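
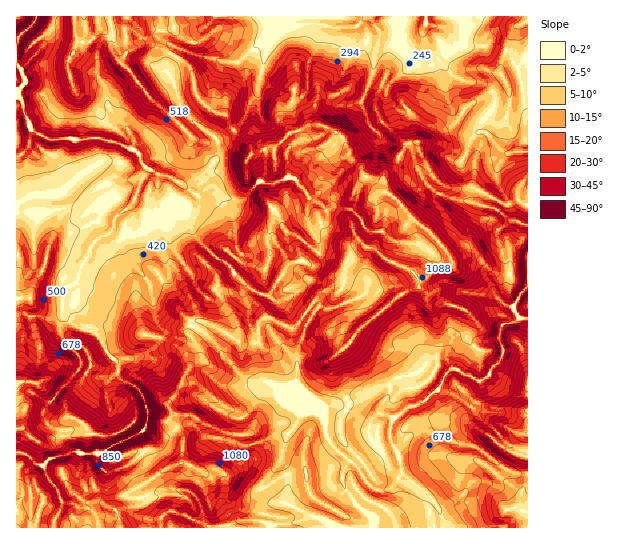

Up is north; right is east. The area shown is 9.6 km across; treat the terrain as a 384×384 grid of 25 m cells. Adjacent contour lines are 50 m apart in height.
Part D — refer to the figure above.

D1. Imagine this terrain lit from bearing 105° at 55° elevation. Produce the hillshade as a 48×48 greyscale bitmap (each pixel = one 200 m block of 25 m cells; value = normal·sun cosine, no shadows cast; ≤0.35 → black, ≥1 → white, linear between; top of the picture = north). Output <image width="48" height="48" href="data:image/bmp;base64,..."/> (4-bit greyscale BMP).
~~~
<image width="48" height="48" href="data:image/bmp;base64,Qk32BAAAAAAAAHYAAAAoAAAAMAAAADAAAAABAAQAAAAAAIAEAAATCwAAEwsAABAAAAAAAAAAAAAAABEREQAiIiIAMzMzAERERABVVVUAZmZmAHd3dwCIiIgAmZmZAKqqqgC7u7sAzMzMAN3d3QDu7u4A////AMzbeJqK3uut7bzMy7u7u7vLq8y7qYd4h8vNiJmL3e7cy83dy7u7q8y7q8y6mIZYu8q9p4iazM3My83u3LuqzLu7u7u6mIZoqru7iqmIm8zcqs7/3MurzLu8uquompd4iaupmpqWeay6q97/7Lus3Lu8zKmImriJmdyVmpiHeIirvMzf/rms3Mu8zJiZmqmqmN27qrcUqpdquqqr7smczLu8y5eJmaqVZ3jO/LySJXh626vLzcmcy7zLy5eJqpY2mpzNuqzv1QR77tzN7cqby7zLu6mJmGSIaO25qruH3hCs3d26zcuqyr3LupqZh2dVeN61i7uTTnCM3c3KrMu6urzcy5iJiIdURM7maquUWECtzMzMu7u7uqvMvMqHiIZUM93teruUZQCO7d3Mu7u7q7zMu7zJd5dUIczv2c23USM57u3cy7upm83My6vcibpDELmO/b7ZREQV3t7cy7uWeszdzLu9y6ySALp4zb3bhlUkre3Ly8yCOcze3cy8yZ3mALuomqzJmHVGnNuszNyVE77u7dy7qazsMbu6h6ymaKhnq7q8zcuWNI3/7cu7ur7oR7u8qZqWSLlXq6u7zKq2R3jv7curyq78V83cuqqXWJdGmqq6mqmpVoiN7cqcyb7uq83tuqmYeaY1mZmqeZZZmImHzcidy93utr7+uqqYiqdVipq6qphVebuoarnO/c7tu6zuy6qZm7lnd5zLmqmFR7y6hnrv/u7a77vuy6qpmqqZhYzGbNmHNKzKh3re3O7c79vO27qqqZq5d5uGfOupQnu4aKu7zv7t7tut3LqqqqqoaqiYaty5c1mYq6q5ve7c79uc3Muqqqqoh2mGeru7kzeKqqqrzN3bzsubzMy6uqqqmHhjWJvclSeqh6u8u73rm7uqy7vLq7u7qYhzJazbliepl5zLu6ztzLu7u7vMqru7upmEA73bl1ZoqauqqqvNubu7vLu8yqq7uqqUA6zbh1RZu7q7zMuqqqu7vMu7yqqruqmGRXrKhkVovczNzcy5iqqqu8zMy6qqqqg42aqXmER4ze7N27y3V6qqqrvM3bmau6UH2s2ImXWHje3dypzJZqmZqaq7zImazLQE3MyZmZqXOd3u7KzbmMmJmHmsyYmJzccAm8yImqy5Ip3/7bvcy+yru5qqqZmIvcgzZnu5icy7UVrO7su7zNtpu6q8uZmLzJmmdTaImZq5VmiszdurzKhpu7vLqHnMt3zrY1dWqHmHeJm7vNyqzEV5mt26dX3beKzucUl3vdx3h5u7mby6zBN3au64Rc3Zi6reoiinve63lpq7mIq6vVM0XO61O824rKm+xRW5rJ3pqYmqqZiKzUMzbexzjdypvLmcxzWpnKnarKqqqYiLzEMzbetG7tuqzdy6uVWam7q7q7u6qYiKy3dSS+pY3tzN3d3cunabqru7q7u6uph4uwSVN8uZzu3Lze3dy6mru7u7q7uqu6p2q3AmN6q6zdy93M3dy7u7u7uqqsyqqql2i9oCR5qpzuu93bzcy7u7u7y5m82pq7p1eA=="/>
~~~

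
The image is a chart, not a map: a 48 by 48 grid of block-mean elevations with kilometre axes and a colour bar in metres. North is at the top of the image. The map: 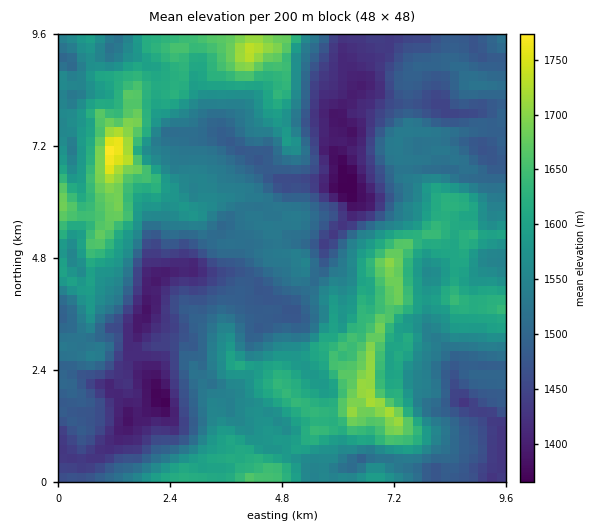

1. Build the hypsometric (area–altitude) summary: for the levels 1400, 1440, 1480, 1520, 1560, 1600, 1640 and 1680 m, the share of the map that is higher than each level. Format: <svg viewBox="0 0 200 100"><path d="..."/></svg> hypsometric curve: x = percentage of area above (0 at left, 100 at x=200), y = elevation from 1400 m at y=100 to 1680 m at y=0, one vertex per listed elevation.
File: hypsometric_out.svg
<svg viewBox="0 0 200 100"><path d="M193 100l-18-14-23-15-37-14-37-14-30-14-28-15-13-14"/></svg>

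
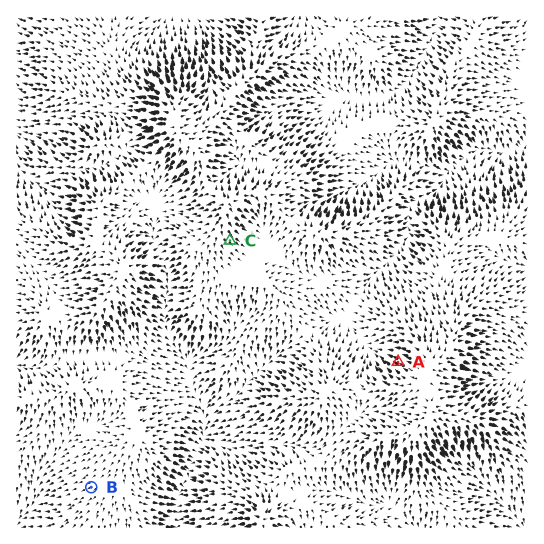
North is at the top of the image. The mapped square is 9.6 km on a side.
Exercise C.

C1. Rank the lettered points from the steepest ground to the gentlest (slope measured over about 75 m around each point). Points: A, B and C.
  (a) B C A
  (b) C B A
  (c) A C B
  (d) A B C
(c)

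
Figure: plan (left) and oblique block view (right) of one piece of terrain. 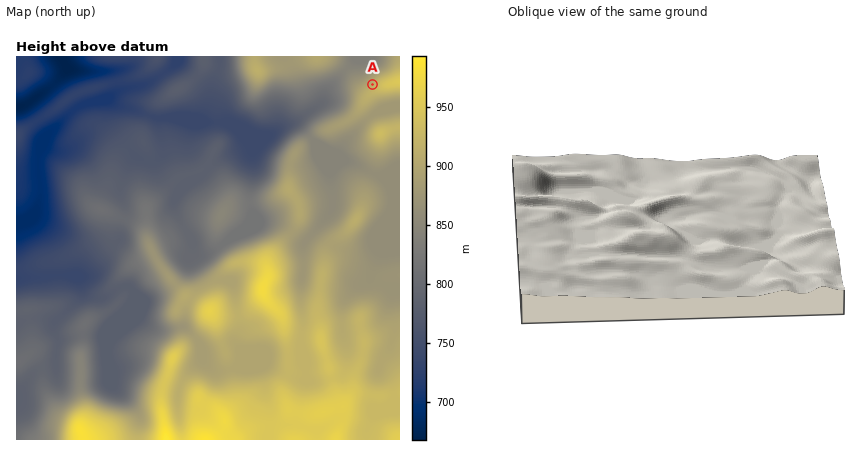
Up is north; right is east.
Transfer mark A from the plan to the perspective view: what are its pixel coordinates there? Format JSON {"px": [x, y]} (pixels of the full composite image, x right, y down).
{"px": [819, 278]}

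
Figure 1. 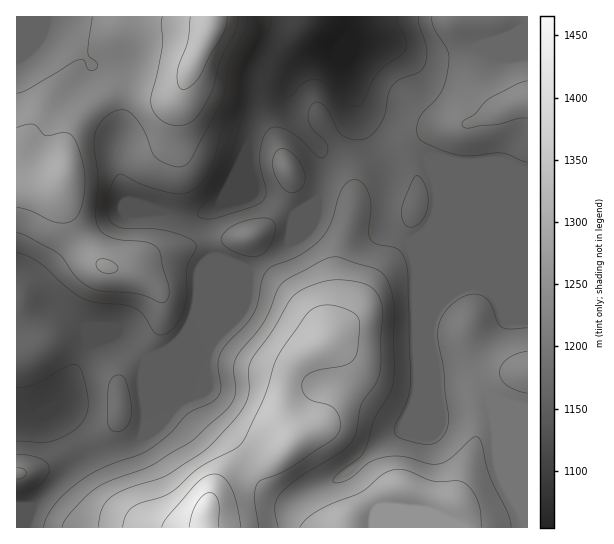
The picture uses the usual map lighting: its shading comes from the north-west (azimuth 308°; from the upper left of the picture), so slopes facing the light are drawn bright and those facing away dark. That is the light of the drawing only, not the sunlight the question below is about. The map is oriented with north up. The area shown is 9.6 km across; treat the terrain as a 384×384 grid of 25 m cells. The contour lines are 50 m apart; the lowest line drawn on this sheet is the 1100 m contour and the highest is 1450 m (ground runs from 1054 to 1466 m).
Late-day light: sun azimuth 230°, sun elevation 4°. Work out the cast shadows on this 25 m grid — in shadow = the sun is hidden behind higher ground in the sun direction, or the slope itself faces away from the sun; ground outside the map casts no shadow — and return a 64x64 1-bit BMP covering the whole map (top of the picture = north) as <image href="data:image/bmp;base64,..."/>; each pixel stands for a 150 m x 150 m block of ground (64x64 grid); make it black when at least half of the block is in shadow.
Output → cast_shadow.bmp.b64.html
<image width="64" height="64" href="data:image/bmp;base64,Qk0+AgAAAAAAAD4AAAAoAAAAQAAAAEAAAAABAAEAAAAAAAACAAATCwAAEwsAAAIAAAAAAAAA////AAAAAAAAAAB/gBAAHAAAAH/AAAA8AAAAf8AAAH4AAAB/4AAA/gAAAP/wAAD+AAOA//AAefwAB4D/4AD8/PgHgP8AAf58/AEAfgAD/jz8AAAeAAf+AP4AAAAAH/8A/wAAAAB//wA/AAAAAP8eAAcAAAAB/gAAAAMAABn/AAAAAwAAPf8AAAADAAA8P4AAAAMAAAAHwAAAAgAAAAfAAAAAAAAAB+AAAAAAAAAP4AAAAAAAAA/wAAAAAAAAD/AAAAAAAAAP8AAEAAAAAA/4AAQAAAAAD/gQAAAAAAAP+DAAAAwAAA/8MAAADAAAH/wwAAAeAAB//AAAAD4AAP/8AAAAPwAA//wAAAD/AAD//AAAAP8AAP/8AAAf/wAAf/wAAD/8AAA//AAAf/4BgB/8AAB//wfABwAAAH//n8AAAAAA////4AAAAAD//++AAAAAAP/A4AAAAAAA/gBAAAAAAAH+AAAMAAAAAfwA4B4AAAAB/ADgPgAAAAH+AfA+AAAAAf4A8H8AAAAB/gD4fwAAAAH+APx/QAAAAHwA/PjgAAAACAD84eAAAAAAAP7D4AAAAAAA/wPwAAAAAAD/h/AAAAAAAP/H8AAAAAAA/8fwAAAAAAD/x/AAAAAAAP/h8AAAAAAAf+AAAAAAAAB/4AAAAAAAAH/gAAAAAAAAf/AAAAAAAAB/+wAAAA=="/>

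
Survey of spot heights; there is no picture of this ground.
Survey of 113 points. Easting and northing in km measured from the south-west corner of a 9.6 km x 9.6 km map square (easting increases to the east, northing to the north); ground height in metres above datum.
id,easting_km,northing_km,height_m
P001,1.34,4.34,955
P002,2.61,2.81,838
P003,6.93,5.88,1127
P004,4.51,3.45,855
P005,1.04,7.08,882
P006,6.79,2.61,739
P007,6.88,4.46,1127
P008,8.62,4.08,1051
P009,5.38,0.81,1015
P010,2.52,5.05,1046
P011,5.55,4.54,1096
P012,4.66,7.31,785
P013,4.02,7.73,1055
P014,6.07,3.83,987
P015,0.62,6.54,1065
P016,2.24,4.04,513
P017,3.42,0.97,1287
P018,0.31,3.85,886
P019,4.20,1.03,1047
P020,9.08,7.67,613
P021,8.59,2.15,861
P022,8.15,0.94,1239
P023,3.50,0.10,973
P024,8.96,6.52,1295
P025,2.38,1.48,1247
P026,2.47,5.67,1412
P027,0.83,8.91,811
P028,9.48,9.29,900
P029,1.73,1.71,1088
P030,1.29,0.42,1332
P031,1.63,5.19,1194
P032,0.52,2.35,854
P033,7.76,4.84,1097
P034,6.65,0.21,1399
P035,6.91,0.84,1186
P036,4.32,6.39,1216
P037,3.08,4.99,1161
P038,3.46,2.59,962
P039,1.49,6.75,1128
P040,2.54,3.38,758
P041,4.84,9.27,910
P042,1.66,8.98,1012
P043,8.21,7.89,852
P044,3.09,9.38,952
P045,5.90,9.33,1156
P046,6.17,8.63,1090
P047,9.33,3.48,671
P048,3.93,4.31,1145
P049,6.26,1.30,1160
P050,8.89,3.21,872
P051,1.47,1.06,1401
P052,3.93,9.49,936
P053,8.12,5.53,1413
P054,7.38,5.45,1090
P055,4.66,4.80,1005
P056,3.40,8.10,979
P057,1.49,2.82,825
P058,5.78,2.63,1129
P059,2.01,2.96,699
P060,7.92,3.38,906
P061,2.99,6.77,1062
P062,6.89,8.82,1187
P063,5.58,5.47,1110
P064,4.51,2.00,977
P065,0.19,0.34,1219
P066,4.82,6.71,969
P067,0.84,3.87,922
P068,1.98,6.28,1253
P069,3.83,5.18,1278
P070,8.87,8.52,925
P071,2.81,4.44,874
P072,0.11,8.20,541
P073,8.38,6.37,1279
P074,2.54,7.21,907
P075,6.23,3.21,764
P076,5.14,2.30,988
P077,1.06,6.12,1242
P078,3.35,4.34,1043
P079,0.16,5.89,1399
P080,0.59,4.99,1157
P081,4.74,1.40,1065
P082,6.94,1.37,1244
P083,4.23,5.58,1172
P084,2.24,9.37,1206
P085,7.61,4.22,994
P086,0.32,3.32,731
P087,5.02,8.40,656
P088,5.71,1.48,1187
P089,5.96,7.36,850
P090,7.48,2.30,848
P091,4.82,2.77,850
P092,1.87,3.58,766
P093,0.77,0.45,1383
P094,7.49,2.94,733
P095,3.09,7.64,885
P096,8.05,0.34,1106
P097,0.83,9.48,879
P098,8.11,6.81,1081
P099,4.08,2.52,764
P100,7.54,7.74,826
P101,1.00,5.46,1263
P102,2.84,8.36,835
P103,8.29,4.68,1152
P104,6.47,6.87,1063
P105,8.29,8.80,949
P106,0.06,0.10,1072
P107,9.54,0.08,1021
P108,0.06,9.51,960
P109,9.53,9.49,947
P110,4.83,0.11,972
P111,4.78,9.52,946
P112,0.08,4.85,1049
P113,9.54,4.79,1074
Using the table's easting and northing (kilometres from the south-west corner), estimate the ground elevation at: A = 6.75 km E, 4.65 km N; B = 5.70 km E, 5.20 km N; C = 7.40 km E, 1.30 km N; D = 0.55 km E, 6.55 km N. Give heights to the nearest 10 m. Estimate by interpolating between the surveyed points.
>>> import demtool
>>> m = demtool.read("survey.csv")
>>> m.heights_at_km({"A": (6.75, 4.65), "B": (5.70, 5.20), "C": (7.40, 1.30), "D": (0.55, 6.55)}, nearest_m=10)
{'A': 1190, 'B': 1210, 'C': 1240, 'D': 1040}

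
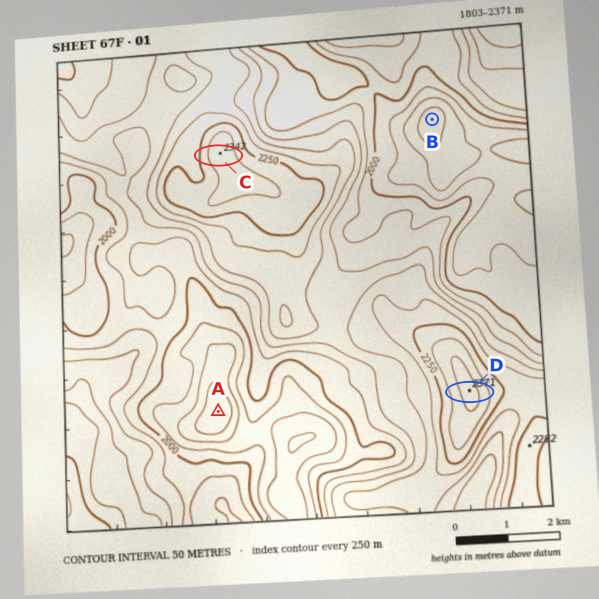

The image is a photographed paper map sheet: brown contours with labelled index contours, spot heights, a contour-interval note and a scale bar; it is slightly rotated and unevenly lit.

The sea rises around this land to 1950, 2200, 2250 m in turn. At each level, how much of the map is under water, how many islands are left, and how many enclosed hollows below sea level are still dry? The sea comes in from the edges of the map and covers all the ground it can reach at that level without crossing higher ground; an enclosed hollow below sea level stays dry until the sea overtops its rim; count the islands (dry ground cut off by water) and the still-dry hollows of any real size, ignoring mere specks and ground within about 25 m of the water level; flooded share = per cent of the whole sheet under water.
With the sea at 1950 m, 14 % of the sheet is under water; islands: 0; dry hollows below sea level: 0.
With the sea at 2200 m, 82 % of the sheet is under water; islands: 1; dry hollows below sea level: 0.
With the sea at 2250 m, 91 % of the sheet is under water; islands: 2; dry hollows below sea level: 0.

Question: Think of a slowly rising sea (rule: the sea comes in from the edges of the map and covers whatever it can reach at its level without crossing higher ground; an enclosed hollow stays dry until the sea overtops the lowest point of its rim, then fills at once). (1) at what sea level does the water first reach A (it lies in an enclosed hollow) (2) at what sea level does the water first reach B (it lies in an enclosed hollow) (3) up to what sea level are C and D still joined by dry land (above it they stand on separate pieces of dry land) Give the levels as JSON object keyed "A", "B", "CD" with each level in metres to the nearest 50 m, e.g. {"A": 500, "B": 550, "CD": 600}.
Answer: {"A": 1950, "B": 1900, "CD": 2150}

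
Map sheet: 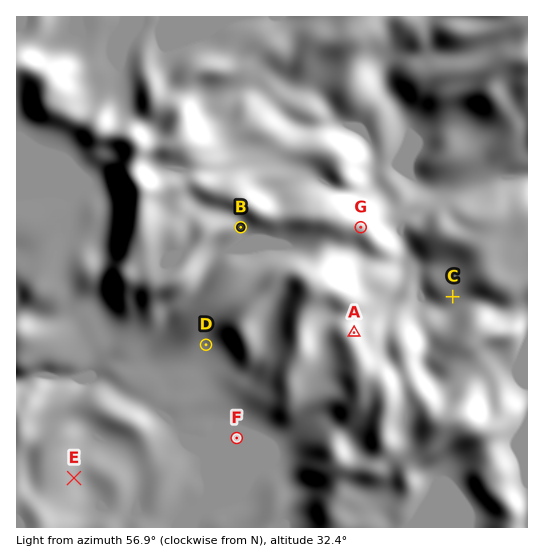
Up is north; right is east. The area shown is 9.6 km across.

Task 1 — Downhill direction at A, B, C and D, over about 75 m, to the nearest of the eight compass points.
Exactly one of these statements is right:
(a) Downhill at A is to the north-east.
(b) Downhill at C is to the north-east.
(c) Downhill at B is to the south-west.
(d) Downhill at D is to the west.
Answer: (a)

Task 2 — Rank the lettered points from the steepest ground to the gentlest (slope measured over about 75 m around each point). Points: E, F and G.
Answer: G E F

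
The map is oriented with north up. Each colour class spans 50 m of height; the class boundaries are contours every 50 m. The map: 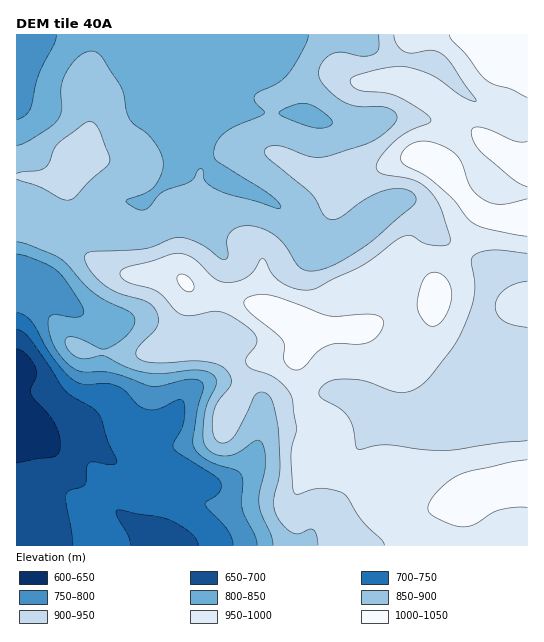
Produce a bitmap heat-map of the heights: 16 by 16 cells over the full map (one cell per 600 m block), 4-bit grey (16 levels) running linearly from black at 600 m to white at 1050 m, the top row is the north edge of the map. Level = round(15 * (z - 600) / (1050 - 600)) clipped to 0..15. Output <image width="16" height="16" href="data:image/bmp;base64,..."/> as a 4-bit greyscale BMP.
<image width="16" height="16" href="data:image/bmp;base64,Qk32AAAAAAAAAHYAAAAoAAAAEAAAABAAAAABAAQAAAAAAIAAAAATCwAAEwsAABAAAAAAAAAAAAAAABEREQAiIiIAMzMzAERERABVVVUAZmZmAHd3dwCIiIgAmZmZAKqqqgC7u7sAzMzMAN3d3QDu7u4A////ACNDNFeqvM3cM0RFWLvM3u4iNEV4vMzN3hI0R6m8y7u7E0VWqry7u7sleJis3czLu0iJu7zu3dy7Zom8ze3d3cxnrM28u8zdy4mpqqupm8zNmZiZmZqprO6rqYiJqrvO3ZqpiImpq93eeaiIiIiavMx4mIiIirzM3meIiIiJq8zu"/>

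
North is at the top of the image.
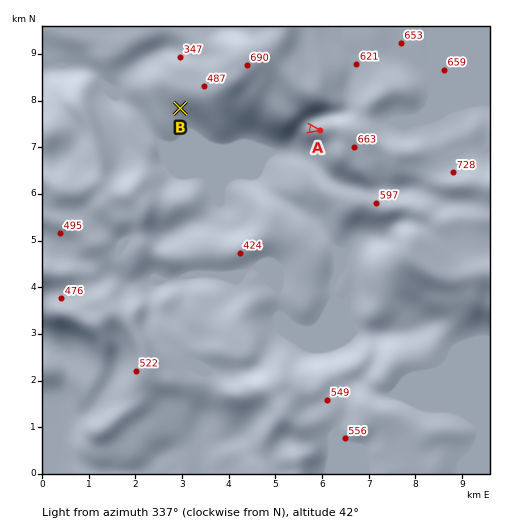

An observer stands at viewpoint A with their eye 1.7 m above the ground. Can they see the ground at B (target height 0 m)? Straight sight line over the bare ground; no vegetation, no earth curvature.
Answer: no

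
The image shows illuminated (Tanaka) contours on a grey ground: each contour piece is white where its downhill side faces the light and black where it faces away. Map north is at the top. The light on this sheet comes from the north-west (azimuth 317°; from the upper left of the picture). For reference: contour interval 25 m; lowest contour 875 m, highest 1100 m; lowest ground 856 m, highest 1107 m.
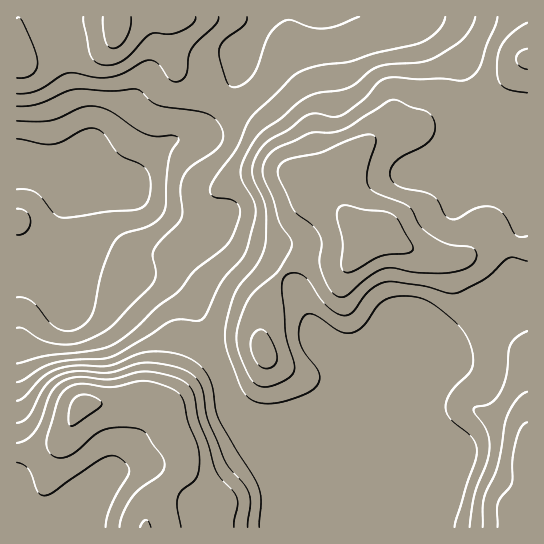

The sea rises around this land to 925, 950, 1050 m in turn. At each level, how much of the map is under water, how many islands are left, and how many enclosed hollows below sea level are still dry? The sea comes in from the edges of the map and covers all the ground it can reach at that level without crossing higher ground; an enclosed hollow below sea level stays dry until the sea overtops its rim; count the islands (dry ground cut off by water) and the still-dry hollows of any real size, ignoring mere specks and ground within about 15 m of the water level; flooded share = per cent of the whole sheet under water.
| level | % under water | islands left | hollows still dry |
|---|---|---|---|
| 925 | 16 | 0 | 0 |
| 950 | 25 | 0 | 0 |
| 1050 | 84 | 1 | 0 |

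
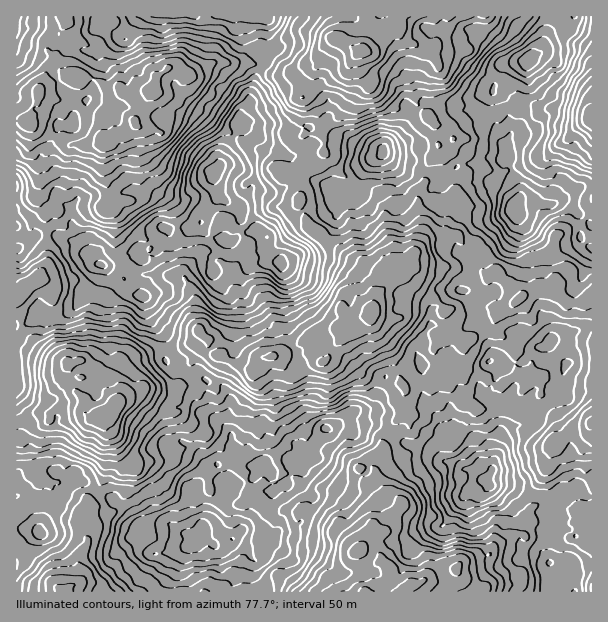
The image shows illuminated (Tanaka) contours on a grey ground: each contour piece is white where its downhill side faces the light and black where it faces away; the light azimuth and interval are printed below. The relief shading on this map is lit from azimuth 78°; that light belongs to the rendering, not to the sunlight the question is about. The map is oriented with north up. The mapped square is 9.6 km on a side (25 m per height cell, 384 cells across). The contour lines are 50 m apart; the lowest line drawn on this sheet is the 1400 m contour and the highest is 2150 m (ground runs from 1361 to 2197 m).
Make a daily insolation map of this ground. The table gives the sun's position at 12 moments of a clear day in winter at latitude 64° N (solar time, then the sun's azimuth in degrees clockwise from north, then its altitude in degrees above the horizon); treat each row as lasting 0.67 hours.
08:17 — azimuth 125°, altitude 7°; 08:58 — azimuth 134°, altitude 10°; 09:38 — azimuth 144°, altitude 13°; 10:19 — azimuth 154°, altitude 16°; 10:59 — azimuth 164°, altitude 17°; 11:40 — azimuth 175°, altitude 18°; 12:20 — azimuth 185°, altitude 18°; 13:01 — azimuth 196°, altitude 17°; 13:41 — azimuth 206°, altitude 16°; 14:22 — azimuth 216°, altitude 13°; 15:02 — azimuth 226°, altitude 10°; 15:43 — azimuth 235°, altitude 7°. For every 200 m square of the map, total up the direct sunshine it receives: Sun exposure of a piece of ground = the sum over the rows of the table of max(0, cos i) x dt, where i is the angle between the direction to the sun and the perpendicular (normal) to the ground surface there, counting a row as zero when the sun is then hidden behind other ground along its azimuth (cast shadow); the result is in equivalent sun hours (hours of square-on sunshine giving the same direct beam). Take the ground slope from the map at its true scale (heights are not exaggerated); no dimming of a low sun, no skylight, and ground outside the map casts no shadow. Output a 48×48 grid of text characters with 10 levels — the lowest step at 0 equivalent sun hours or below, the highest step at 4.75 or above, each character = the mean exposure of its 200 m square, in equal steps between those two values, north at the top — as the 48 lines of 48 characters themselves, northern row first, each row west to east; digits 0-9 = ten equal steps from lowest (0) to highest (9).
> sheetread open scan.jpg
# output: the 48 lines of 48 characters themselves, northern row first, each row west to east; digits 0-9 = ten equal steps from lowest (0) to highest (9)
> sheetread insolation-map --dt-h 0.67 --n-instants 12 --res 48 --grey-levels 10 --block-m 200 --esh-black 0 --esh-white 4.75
434223333689999888777666566643443001100011111355
564324652489999998778743443343212443232110001366
544443458889987777865444310011100233332000002346
544566567766656545544564200000000001101112245466
875457766544213320101432100000000000001367788877
765311255443211110000111100000000000012246877777
433421222311220111101110000000000000024445775565
533123432210011111022100000000001243345763355554
322122333222221011222210010000000224554211214542
001454322001110001443443321000001112554312334410
000221000000000000245311222311022323213323554101
000000000000121100124533323333543231123333430000
000000000000222124334444200357974410244554100000
110000000000023555641123101378987544533221000100
410100001110135763223234343334676646664310101134
201323200000012355223432233455655554345531332453
101110000000001257530011235777676676442355458853
320020000012223531420011257666788876766777668754
234321000125557742354300016788789854356778985343
567642111234677557534100124788766554323679974565
886665323666786435534434545555543345645698656788
954567875444446654589876446654332132133346677646
422333673211135775668999777765421122213125754446
111134546655657787667899986455433225864543200254
121258788887778999887988874331333323343330020000
367899999887566789987677753200011120232200010001
579999999998643256677654210000000134354123211235
568888778886531135554431000000001231112003234433
355445565555321001210000000000002211212222465223
333223455577741000000000000000023445534754564454
332122334546644420000000000000234332212342323544
642112222211332101000000000000122221123323233345
654210100001232001100000000011212311123323324678
310000000001002421000000000243431221000001135765
100000000110000141112101244545521222310012467532
000000000012331002100021367786542211110013453221
000000000045332002310123236786444330000022221010
111100000001100232234344576554455455212133210000
234432100000110233134435676435677654433343200001
221246410000022323443366545544568753234666410243
522354442000012002323566565565444556679976544556
211443332000000000002322467767632246998885543332
222233332244410120023123455675543445798766533334
566654323422333533453344434664334689999763233334
368865335531356665743544455433665699997533221101
468875666688778898766775774103478876644245532223
787886686567778887567567765444338864235664554444
444553258765787765664368767777654212113432234324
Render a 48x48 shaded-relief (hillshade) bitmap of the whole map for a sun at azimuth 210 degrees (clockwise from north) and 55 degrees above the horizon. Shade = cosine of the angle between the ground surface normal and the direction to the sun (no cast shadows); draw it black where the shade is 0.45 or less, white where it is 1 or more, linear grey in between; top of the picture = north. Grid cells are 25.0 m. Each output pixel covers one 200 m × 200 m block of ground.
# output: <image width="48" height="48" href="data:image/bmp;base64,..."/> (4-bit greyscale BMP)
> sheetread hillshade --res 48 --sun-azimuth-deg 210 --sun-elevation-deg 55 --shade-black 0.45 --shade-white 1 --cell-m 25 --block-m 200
<image width="48" height="48" href="data:image/bmp;base64,Qk32BAAAAAAAAHYAAAAoAAAAMAAAADAAAAABAAQAAAAAAIAEAAATCwAAEwsAABAAAAAAAAAAAAAAABEREQAiIiIAMzMzAERERABVVVUAZmZmAHd3dwCIiIgAmZmZAKqqqgC7u7sAzMzMAN3d3QDu7u4A////AIic7c7u3d3N3cy4iaq7zbvMu5nO3LzLh4it3d7t7u3N3cyquoq6qqvd26vN3NzKiJq8zd3d7t3d3MyquYh3eb3t3N7czNuYdqzLrLvdy7zMy7qah3ZXq83d7t7tu6mHZs24irq8qruqmZiJd3Zqy8y9/t7d3LqYibl2ebuYmqh4Zmd3d3ebvMu73e7M3Mupmqh4isyWZ2Z1RVZ4iam7vMuqvf7M3MuqqqiJm8uWZleWaJirq7qqq7vdzd3curqqq4iJu7dUV4mYmqq7u6mpmr3+27vLiId4mXmqqFI0V4d5qpq6q6qYi87u3LupZTRWd2eHQQJHqpd5mJqpq6qHrM3c3JmGUiV2ZURDAAFJzLqXeZhnqqqazMzLuGZUM1eHdGUxAAJYmal2iYZoiJu7urupmIdlVXmqhYZDETaIh2V6qGaHd4mZmKl5mZdWZpqrhpiHRpqXd3irlmZVZlI3h4eamHZneJqrmKmYabu4d5qoZ1IUQyAURWeamHiqiZm7qXdme8vMqruphhAkMSEhFHiqmIm6mZmrmVRGi7vd7ty5YgJmVTIzR4m7qZmqupq7mERXm7zd7uuVI1iGiFRnd3m7mqqsubzLl2Z6zd3d7bhkaaqquXmXdUeqiZiqebzKh4ms7u7u/rdnvcvNypqXZVd4iImXequpeKzN3u7v/ad63tzMy7qYdnhnqZu4iYiHeLzN3e7v/Jiu/tzMy7qamJqImJuoh3hlZ5ma3d3v65rP/ty93Lqaq7u6isyql4hld6h5vM3duZnP/cvO7KiKvMu5nNyqmah5usmrvN26h3jf67zv64Z6vMqZmqmYnMu8zMzN3eyqqZvuys3vyGV5q7qZqpqazdzN3qve3bicy83srMzchUV4u7u7zMu87tzN7preynV6m8zczLu4MQSLzLzd3bq+/sy87Zm7l0NXnMzNuqukACnd273e3Lze7smsy3eIhRFFeYm7mbpABK7sy87d7d3e7rity1V5hTV1Q0eavLciWM3My8287czM3Jm8uVWah2mpdWm723Znisy7ury827zcqYipiEaHZVeqmIrNyHd2i8upq83My83cl1VneAR2UzZ3ZoisuIdFm6iK3dy6usy7uENVQwV1MjVUVoh4mGRZupeL3tqImJu7yFZSADZ1RERVZVZlVEaamJmqq7ZXiIq8uHdSI0V4qYmGVVQyJYqXaJm5dkJGiaq7mJdVU2ibupuoipZDN7p2eImFMQBGi8zKiIZmMbuqmaqqu6l3ZpdVQ1djIAR4rNy6mHZ1M7qpmqmamJl3dWdBA1dkMTaJqrzMuZqWVpq7mIiZmap2hlUgN4cyNWdmZXq8q8uXZ6vKibu7q6mZh1MjaYUzWJhlM1eavduod6q7zdzMu7vdqYeImHZVZ4h1WIZpzduod5ms3d3czN7u3dyqmIZWeIhmi6hmeJmWVoirvM3szd7u7+zLl2Vpzbd6zLuFRFd1eIiZm9y83t3u7tzLd3i93bmru6qWd1Zol4iIm8ut7u7u7t3aZ5rMy7qqqpmGiXaKpw=="/>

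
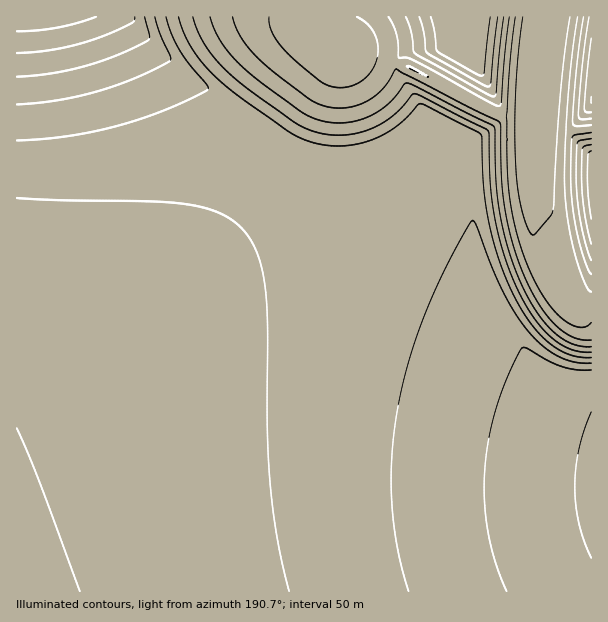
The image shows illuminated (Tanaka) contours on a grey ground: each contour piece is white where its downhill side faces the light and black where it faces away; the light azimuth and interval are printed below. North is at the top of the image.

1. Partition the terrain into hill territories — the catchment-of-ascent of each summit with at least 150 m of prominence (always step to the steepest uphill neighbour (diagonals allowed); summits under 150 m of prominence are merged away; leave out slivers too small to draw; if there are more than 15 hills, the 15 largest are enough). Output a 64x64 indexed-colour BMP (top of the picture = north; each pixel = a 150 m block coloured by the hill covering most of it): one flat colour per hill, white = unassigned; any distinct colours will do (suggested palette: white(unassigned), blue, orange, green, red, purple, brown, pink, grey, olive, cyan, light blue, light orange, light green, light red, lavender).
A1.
<image width="64" height="64" href="data:image/bmp;base64,Qk12CAAAAAAAAHYAAAAoAAAAQAAAAEAAAAABAAQAAAAAAAAIAAATCwAAEwsAABAAAAAAAAAA////ALR3HwAOf/8ALKAsACgn1gC9Z5QAS1aMAMJ34wB/f38AIr28AM++FwDox64AeLv/AIrfmACWmP8A1bDFABERERERERERERERERERERERERERERERERERERERERERERERERERERERERERERERERERERERERERERERERERERERERERERERERERERERERERERERERERERERERERERERERERERERERERERERERERERERERERERERERERERERERERERERERERERERERERERERERERERERERERERERERERERERERERERERERERERERERERERERERERERERERERERERERERERERERERERERERERERERERERERERERERERERERERERERERERERERERERERERERERERERERERERERERERERERERERERERERERERERERERERERERERERERERERERERERERERERERERERERERERERERERERERERERERERERERERERERERERERERERERERERERERERERERERERERERERERERERERERERERERERERERERERERERERERERERERERERERERERERERERERERERERERERERERERERERERERERERERERERERERERERERERERERERERERERERERERERERERERERERERERERERERERERERERERERERERERERERERERERERERERERERERERERERERERERERERERERERERERERERERERERERERERERERERERERERERERERERERERERERERERERERERERERERERERERERERERERERERERERERERERERERERERERERERERERERERERERERERERERERERERERERERERERERERERERERERERERERERERERERERERERERERERERERERERERERERERERERERERERERERERERERERERERERERERERERERERERERERERERERERERERERERERERERERERERERERERERERERERERERERERERERERERERERERERERERERERERERERERERERERERERERERERERERERERERERERERERERERERERERERERERERERERERERERERERERERERERERERERERERERERERERERERERERERERERERERERERERERERERERERERERERERERERERERERERERERERERERERERERERERERERERERERERERERERERERERERERERERERERERERERERERERERERERERERERERERERERERERERERERERERERERERERERERERERERERERERERERERERERERERERERERERERERERERERERERERERERERERERERERERERERERERERERERERERERERERERERERERERERERERERERERERERERERERERERERERERERERERERERERERERERExEREREREREREREREREREREREREREREREREREREREREzEREREREREREREREREREREREREREREREREREREREREzMREREREREREREREREREREREREREREREREREREREREzMxEREREREREREREREREREREREREREREREREREREREzMzEREREREREREREREREREREREREREREREREREREREzMzMRERERERERERERERERERERERERERERERERERERETMzMxERERERERERERERERERERERERERERERERERERERMzMzERERERERERERERERERERERERERERERERERERERMzMzMREREREREREREREREREREREREREREREREREREREzMzMxERERERERERERERERERERERERERERERERERERETMzMzERERERERERERERERERERERERERERERERERERERMzMzMREREREREREREREREREREREREREREREREREREREzMzMxERERERERERERERERERERERERERERERERERERETMzMzERERERERERERERERERERERERERERERERERERERMzMzMREREREREREREREREREREREREREREREREREREREzMzMxERERERERERERERERERERERERERERERERERERETMzMzERERERERERERERERERERERERERERERERERERERMzMzMREREREREREREREREREREREREREREREREREREREzMzMxERERERERERERERERERERERERERERERERERERETNEREERERERERERERERERERERERERERERERERERERERNEREQRERERERERERERERERERERERERERERERERERIiJERERBERERERERERERERERERERERERERERERERESIiIkREREEREREREREREREREREREREREREREREREREiIiIiREREQRERERERERERERERERERERERERERERERIiIiIiJERERBERERERERERERERERERERERERERERESIiIiIiIkREREEREREREREREREREREREREREREREREiIiIiIiIiREREQREREREREREREREREREREREREREiIiIiIiIiIiJERERBERERERERERERERERERERERESIiIiIiIiIiIiIkREREEREREREREREREREREREREREiIiIiIiIiIiIiIiJEREQREREREREREREREREREREREiIiIiIiIiIiIiIiIkRERBERERERERERERERERERERESIiIiIiIiIiIiIiIiRERE"/>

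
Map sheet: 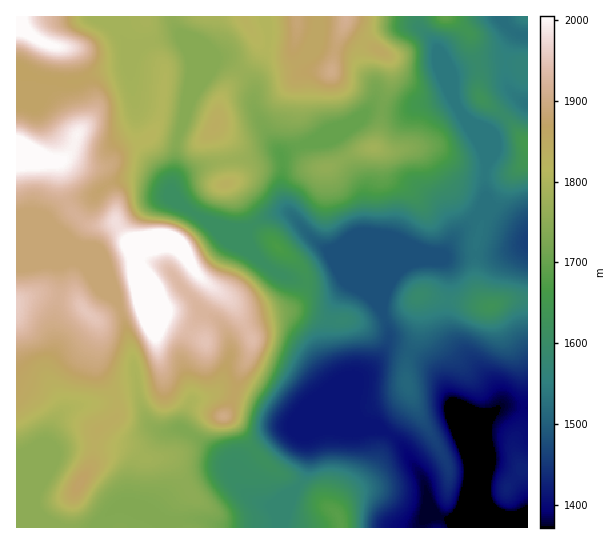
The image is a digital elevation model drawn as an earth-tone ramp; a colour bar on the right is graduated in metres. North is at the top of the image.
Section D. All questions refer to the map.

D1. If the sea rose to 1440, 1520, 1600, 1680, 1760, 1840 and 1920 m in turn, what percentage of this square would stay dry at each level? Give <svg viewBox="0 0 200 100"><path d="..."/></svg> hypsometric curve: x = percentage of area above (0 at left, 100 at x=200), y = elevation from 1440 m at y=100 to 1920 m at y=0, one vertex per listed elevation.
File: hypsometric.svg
<svg viewBox="0 0 200 100"><path d="M180 100l-22-17-26-16-21-17-29-17-32-16-31-17"/></svg>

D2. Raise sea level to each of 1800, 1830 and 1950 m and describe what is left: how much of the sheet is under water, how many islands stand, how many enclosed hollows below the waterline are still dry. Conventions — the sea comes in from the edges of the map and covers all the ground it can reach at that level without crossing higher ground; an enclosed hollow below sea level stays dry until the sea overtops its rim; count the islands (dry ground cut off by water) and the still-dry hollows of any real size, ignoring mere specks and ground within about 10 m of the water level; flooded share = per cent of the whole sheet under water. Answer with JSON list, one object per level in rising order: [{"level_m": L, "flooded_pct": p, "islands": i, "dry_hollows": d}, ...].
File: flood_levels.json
[{"level_m": 1800, "flooded_pct": 68, "islands": 2, "dry_hollows": 0}, {"level_m": 1830, "flooded_pct": 73, "islands": 1, "dry_hollows": 0}, {"level_m": 1950, "flooded_pct": 94, "islands": 1, "dry_hollows": 0}]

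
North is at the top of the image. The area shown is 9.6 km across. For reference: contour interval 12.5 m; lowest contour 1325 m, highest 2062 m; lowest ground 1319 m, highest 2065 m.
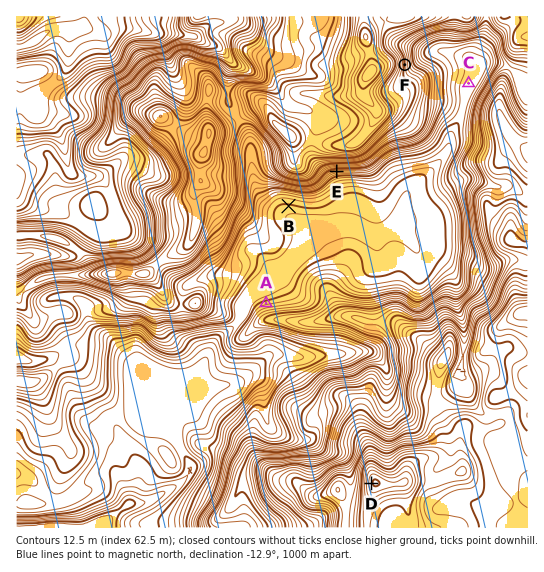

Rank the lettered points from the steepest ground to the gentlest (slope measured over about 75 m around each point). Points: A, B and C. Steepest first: A B C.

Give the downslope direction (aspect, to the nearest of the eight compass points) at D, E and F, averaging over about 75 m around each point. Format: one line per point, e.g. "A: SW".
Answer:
D: W
E: S
F: E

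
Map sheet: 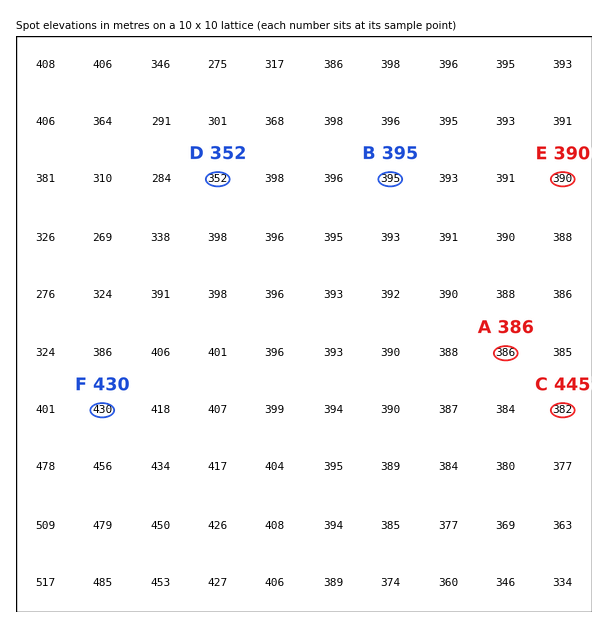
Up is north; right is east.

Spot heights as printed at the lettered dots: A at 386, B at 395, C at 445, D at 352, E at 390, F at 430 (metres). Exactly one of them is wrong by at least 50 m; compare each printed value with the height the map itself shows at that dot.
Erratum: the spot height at C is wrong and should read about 382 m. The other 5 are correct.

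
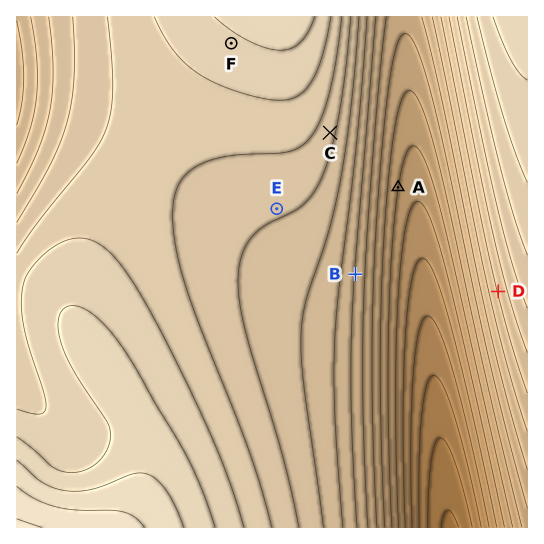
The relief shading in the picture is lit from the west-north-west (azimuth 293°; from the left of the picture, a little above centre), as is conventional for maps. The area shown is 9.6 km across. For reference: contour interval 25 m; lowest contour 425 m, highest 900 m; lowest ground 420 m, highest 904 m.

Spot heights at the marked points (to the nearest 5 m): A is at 575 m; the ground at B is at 675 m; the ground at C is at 760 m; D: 700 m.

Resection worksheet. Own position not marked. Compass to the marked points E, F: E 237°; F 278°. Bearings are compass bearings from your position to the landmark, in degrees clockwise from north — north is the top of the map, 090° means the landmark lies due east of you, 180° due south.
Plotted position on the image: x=478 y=78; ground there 770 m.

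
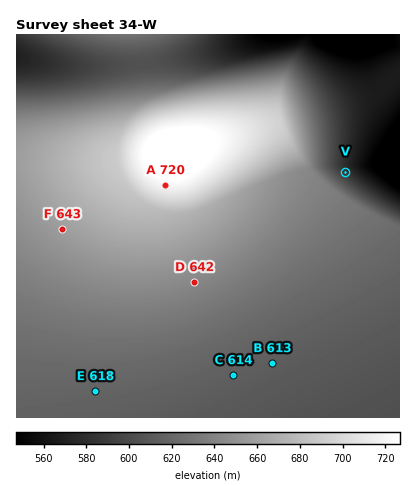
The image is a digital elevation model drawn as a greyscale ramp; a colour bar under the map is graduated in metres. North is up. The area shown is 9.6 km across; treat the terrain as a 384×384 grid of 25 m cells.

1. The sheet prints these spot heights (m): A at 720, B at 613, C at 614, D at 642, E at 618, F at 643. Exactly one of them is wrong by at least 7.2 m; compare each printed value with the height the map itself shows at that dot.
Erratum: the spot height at F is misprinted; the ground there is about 657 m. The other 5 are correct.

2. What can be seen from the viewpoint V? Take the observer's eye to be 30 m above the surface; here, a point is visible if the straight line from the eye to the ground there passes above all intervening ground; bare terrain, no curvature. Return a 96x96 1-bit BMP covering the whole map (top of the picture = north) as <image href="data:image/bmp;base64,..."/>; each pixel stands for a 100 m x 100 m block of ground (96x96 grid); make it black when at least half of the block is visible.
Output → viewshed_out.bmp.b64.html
<image width="96" height="96" href="data:image/bmp;base64,Qk2+BAAAAAAAAD4AAAAoAAAAYAAAAGAAAAABAAEAAAAAAIAEAAATCwAAEwsAAAIAAAAAAAAA////AAAAAAAAAAAAAAAAAAAAAAAAAAAAAAAAAAAAAAAAAAAAAAAAAAAAAAAAAAAAAAAAAAAAAAAAAAAAAAAAAAAAAAAAAAAAAAAAAAAAAAAAAAAAAAAAAAAAAAAAAAAAAAAAAAAAAAAAAAAAAAAAAAAAAAAAAAAAAAAAAAAAAAAAAAAAAAAAAAAAAAAAAAAAAAAAAAAAAAAAAAAAAAAAAAAAAAAAAAAAAAAAAAAAAAAAAAAAAAAAAAAAAAAAAAAAAAAAAAAAAAAAAAAAAAAAAAAAAAAAAAAAAAAAAAAAAAAAAAAAAAAAAAAAAAAAAAAAAAAAAAAAAAAAAAAAAAAAAAAAAAAAAAAAAAAAAAAAAAAAAAAAAAAAAAAAAAAAAAAAAAAAAAAAAAAAAAAAAAAAAAAAAAAAAAAAAAAAAAAAAAAAAAAAAAAAAAAAAAAAAAAAAAAAAAAAAAAAAAAAAAAAAAAAAAAAAAAAAAAAAAAAAAAAAAAAAAAAAAAAAAAAAAAAAAAAAAAAAAAAAAAAAAAAAAAAAAAAAAAAAAAAAAAAAAAAAAAAAAAAAAAAAAAAAAAAAAAAAAAAAAAAAAAAAAAAAAAAAAAAAAAAAAAAAAAAAAAAAAAAAAAAAAAAAAAAAAAAAAAAAAAAAAAAAAAAAAAAAAAAAAAAAAAAAAAAAAAAAAAAAAAAAAAAAAAAAAAAAAAAAAAAAAAAAAAAAAAAAAAAAAAAAAAAAAAAAAAAAAAAAAAAAAAAAAAAAAAAAAAAAAAAAAAAAAAAAAAAAAAAAAAAAAAAAAMAAAAAAAAAAAAAAA8AAAAAAAAAAAAAAD8AAAAAAAAAAAAAAP8AAAAAAAAAAAAAA/8AAAAAAAAAAAAAD/8AAAAAAAAAAAAAH/8AAAAAAAAAAAAAf/8AAAAAAAAAAAAA//8AAAAAAAAAAAAD//8AAAAAAAAAAAAH//8AAAAAAAAAAAAP//8AAAAAAAAAAAAf//8AAAAAAAB4AAA///8AAAAAAAB//wB///8AAAAAAAA///////8AAAAAAAAP//////8AAAAAAAAB//v///8AAAAAAAAAP+P///8AAAAAAAAAAAf///8AAAAAAAAAAAf///8AAAAAAAAAAA////8AAAAAAAAAAA////8AAAAAAAAAAB////8AAAAAAAAAAB////8AAAAAAAAAAB////8AAAAAAAAAAD////8AAAAAAAAAAD////8AAAAAAAAAAD////8AAAAAAAAAAD////8AAAAAAAAAAD////8AAAAAAAAAAD////8AAAAAAAAAAD4B//8AAAAAAAAAABAAf/8AAAAAAAAAAAAAH/8AAAAAAAAAAAAAD/8AAAAAAAAAAAAAB/8AAAAAAAAAAAAAAf8AAAAAAAAAAAAAAP8AAAAAAAAAAAAAAD8AAAAAAAAAAAAAAAcAAAAAAAAAAAAAAAAAAAAAAAAAAAAAAAAAAAAAAAAAAAAAAAAAAAAAAAAAAAAAAAAAAAAAAAAAAAAAAAAAAAAAAAAAAAAAAAEAAAAAAAAAAAAAAAc="/>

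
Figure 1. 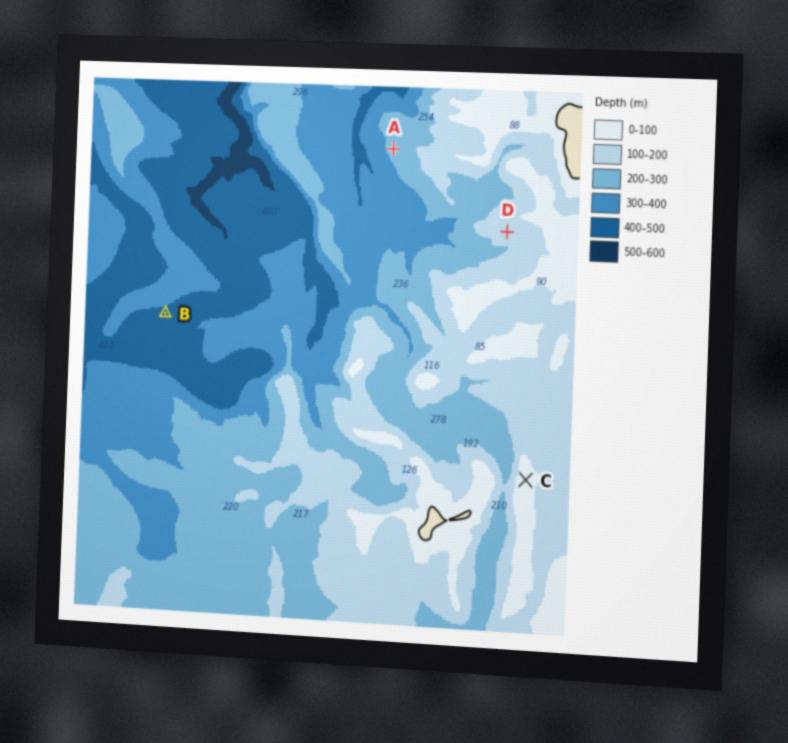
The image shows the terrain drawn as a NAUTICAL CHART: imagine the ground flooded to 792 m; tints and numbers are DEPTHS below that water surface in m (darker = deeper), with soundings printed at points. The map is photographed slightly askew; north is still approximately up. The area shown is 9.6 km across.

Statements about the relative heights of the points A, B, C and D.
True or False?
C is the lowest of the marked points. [False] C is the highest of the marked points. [True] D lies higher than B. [True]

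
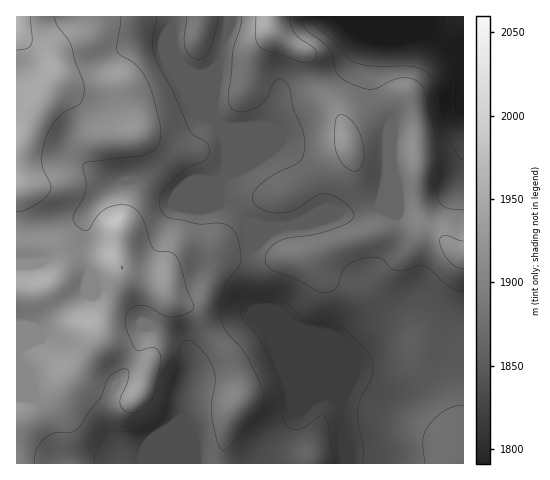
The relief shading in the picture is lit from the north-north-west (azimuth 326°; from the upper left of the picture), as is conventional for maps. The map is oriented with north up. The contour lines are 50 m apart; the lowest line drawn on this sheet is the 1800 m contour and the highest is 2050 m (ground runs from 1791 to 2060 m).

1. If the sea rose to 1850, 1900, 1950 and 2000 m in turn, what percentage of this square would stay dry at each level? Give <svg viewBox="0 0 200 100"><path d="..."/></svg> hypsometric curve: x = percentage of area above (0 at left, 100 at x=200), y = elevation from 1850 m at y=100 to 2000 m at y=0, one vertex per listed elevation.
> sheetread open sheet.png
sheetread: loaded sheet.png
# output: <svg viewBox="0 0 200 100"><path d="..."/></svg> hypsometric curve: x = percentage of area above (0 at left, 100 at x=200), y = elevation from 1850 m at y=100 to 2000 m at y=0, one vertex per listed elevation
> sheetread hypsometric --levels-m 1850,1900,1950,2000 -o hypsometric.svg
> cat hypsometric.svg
<svg viewBox="0 0 200 100"><path d="M180 100l-63-33-63-34-46-33"/></svg>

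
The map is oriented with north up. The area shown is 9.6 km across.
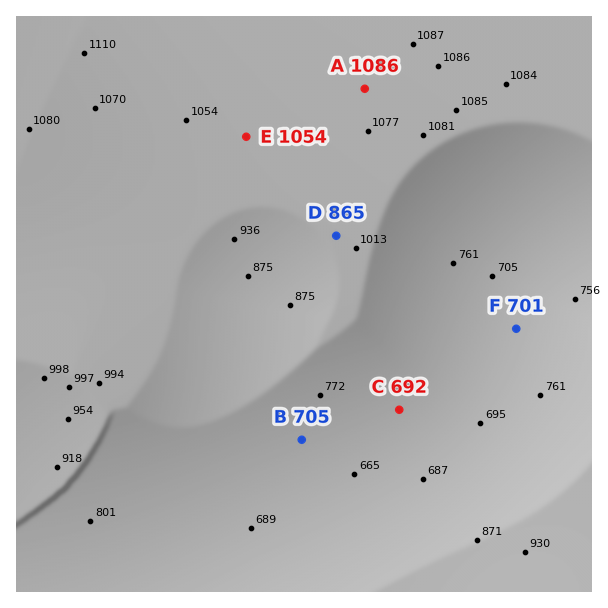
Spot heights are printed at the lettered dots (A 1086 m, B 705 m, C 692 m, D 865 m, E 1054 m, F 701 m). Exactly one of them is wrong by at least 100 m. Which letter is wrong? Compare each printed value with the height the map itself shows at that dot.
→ D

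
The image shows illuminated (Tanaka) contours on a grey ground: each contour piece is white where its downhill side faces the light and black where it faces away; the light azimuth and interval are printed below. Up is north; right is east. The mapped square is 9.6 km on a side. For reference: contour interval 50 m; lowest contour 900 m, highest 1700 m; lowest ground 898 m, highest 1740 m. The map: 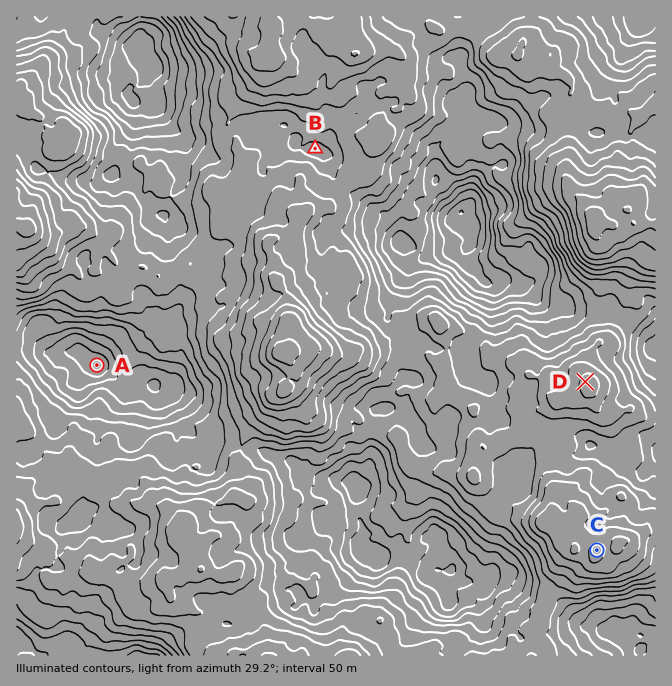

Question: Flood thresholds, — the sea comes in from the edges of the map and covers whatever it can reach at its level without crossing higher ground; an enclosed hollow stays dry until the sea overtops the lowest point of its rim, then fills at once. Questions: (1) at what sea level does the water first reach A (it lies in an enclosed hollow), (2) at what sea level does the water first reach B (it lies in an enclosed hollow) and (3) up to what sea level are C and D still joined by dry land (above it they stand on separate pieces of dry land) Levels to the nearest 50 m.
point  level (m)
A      1150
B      1350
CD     1400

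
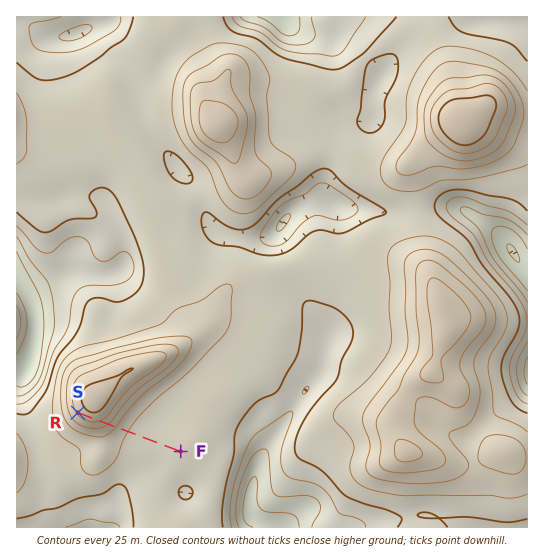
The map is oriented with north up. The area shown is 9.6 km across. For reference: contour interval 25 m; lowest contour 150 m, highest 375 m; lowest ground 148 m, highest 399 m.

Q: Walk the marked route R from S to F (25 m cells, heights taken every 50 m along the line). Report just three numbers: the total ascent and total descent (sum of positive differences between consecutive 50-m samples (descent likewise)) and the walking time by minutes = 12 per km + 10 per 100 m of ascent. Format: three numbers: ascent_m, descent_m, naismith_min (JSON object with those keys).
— {"ascent_m": 14, "descent_m": 97, "naismith_min": 26}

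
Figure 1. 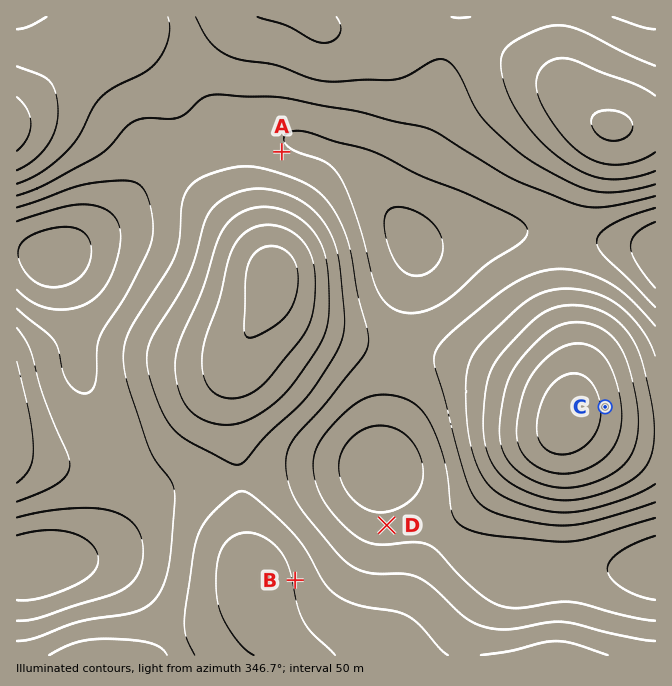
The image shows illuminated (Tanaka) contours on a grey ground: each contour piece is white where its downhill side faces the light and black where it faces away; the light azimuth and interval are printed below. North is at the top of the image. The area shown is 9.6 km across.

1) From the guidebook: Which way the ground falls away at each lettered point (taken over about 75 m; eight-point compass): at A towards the NE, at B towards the E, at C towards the E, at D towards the N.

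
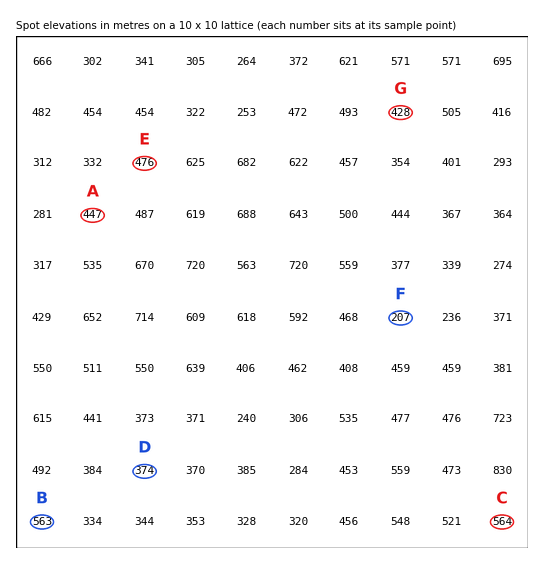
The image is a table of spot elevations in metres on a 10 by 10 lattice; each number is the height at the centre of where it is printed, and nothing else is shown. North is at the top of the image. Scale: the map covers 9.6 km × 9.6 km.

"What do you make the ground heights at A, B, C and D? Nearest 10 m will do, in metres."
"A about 450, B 560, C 560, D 370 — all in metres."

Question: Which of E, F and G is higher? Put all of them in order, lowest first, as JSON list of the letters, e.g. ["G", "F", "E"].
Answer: ["F", "G", "E"]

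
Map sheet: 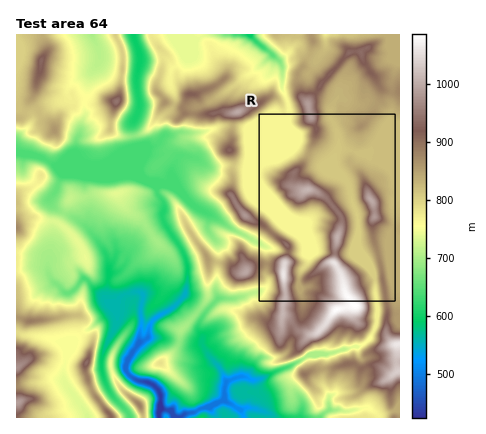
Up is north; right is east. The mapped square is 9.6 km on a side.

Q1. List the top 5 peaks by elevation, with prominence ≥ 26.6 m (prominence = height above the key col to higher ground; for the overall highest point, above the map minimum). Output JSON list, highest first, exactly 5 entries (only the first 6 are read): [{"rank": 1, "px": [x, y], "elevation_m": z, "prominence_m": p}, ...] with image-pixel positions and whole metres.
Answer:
[{"rank": 1, "px": [354, 304], "elevation_m": 1087, "prominence_m": 663}, {"rank": 2, "px": [284, 274], "elevation_m": 1062, "prominence_m": 109}, {"rank": 3, "px": [308, 190], "elevation_m": 1012, "prominence_m": 68}, {"rank": 4, "px": [338, 236], "elevation_m": 1008, "prominence_m": 58}, {"rank": 5, "px": [372, 200], "elevation_m": 1001, "prominence_m": 128}]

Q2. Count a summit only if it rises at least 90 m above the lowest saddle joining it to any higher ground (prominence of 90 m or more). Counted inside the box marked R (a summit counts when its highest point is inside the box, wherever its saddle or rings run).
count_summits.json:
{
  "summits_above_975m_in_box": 3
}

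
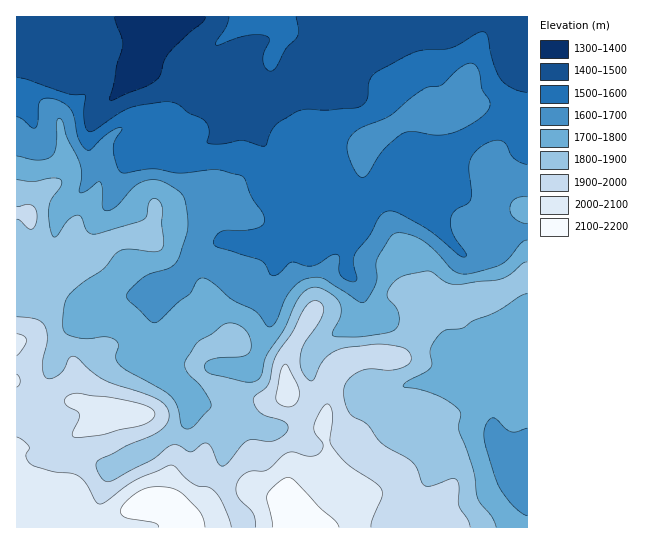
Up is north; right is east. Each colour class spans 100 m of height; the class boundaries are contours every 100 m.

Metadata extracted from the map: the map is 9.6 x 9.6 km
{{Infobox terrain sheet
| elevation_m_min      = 1360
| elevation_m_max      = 2170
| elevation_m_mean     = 1720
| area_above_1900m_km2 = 19.2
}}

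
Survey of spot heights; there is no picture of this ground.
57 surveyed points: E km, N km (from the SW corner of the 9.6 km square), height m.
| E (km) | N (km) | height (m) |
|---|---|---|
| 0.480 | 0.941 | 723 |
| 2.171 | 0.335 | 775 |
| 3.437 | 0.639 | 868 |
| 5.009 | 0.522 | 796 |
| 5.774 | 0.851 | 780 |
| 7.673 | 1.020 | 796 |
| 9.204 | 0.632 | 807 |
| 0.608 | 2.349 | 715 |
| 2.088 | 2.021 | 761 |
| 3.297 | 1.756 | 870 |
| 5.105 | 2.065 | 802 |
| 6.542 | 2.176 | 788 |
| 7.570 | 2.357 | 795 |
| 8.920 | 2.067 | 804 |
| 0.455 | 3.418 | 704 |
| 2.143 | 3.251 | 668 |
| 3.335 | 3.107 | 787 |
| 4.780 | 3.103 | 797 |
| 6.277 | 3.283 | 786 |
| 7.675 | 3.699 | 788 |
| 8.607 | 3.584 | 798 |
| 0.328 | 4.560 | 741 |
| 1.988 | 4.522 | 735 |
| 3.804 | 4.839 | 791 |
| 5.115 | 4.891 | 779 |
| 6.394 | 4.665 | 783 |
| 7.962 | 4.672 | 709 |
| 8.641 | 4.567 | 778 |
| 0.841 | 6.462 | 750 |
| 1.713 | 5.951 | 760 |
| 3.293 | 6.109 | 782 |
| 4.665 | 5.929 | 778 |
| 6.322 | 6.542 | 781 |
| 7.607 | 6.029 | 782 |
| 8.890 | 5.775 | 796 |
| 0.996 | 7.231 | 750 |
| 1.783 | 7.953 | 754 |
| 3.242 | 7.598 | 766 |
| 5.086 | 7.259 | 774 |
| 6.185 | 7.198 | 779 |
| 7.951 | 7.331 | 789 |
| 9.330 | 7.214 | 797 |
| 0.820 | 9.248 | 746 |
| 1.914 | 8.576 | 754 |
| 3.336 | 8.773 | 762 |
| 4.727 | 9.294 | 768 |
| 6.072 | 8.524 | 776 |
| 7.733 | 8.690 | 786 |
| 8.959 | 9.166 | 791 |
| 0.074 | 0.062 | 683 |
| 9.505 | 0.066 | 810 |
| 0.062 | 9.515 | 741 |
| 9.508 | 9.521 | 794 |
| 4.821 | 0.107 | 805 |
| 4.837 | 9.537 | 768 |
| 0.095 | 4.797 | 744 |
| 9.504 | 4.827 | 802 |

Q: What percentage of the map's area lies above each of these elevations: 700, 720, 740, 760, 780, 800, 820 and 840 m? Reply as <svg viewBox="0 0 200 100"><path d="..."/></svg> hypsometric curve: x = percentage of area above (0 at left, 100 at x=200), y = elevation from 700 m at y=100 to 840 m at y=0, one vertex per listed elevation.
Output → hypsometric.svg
<svg viewBox="0 0 200 100"><path d="M194 100l-7-14-10-15-31-14-47-14-71-14-16-15-4-14"/></svg>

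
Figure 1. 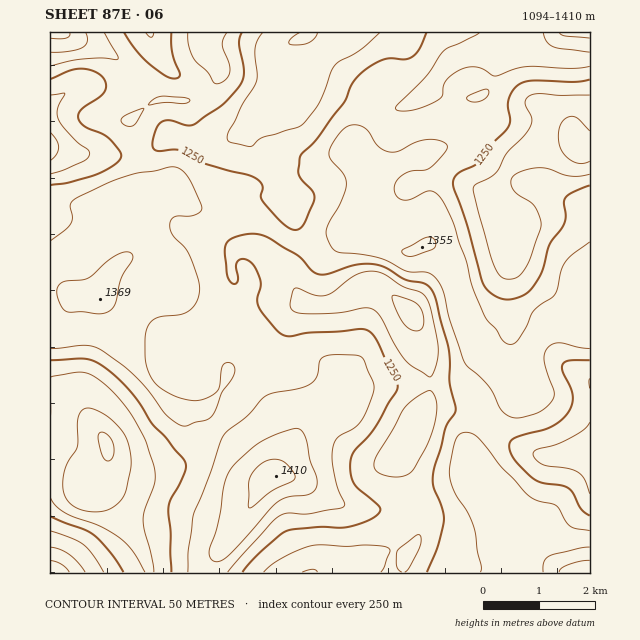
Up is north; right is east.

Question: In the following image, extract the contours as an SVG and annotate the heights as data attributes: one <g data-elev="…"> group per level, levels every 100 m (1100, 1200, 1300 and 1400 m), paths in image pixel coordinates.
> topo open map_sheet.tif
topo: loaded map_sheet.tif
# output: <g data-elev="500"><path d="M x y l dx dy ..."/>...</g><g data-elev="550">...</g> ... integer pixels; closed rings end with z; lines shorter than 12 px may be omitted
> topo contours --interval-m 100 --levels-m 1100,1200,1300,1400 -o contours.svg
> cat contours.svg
<g data-elev="1100"><path d="M108 461l-4-3-4-11-2-12 3-3 7 3 6 10-1 10-2 4z"/></g><g data-elev="1200"><path d="M145 572l-12-21-13-13-21-12-34-13-9-7-6-9"/><path d="M264 572l10-9 17-10 17-6 13-2 25 1 23-1 18 2 3 4-6 15-3 6"/><path d="M402 572l-5-6 0-15 18-15 4-1 2 5-2 8-10 19-4 5"/><path d="M590 494l-6-15-6-6-9-4-26-4-7-6-3-5 4-4 19-5 17-8 11-8 6-7"/><path d="M390 476l-10-2-4-4-2-5 2-7 29-51 14-12 12-4 5 8 1 11-4 18-7 19-15 25-9 4z"/><path d="M50 417l0-18"/><path d="M50 377l30-5 7 1 7 3 13 10 14 14 11 16 10 18 11 28 2 12 0 10-10 25-2 11 11 52"/><path d="M429 377l-18-12-7-7-10-15-13-25-7-8-8-2-30 5-38 0-5-3-3-4 4-17 4-1 18 8 9 0 8-4 23-17 8-3 9-1 10 2 19 13 20 7 4 5 4 8 8 41-2 18-4 11z"/><path d="M590 174l-10 2-10 0-21-7-10-1-15 3-11 5-2 6 2 7 5 6 16 11 6 11 1 9-11 33-8 14-4 4-6 2-7 0-4-2-5-8-5-12-17-62 0-9 21-13 12-20 21-23 3-6 1-5-7-16 1-4 3-3 10-2 21 1 30 0"/><path d="M50 95l15-2-7 14 0 12 8 11 11 12 11 8 2 4-2 4-4 3-21 9-13 4"/><path d="M154 33l-2 4-6-4"/><path d="M380 33l-19 17-21 11-5 4-4 7-12 31-16 21-6 4-34 9-10 8-4 1-20-4-2-2 0-4 15-31 14-23 1-7-2-27 2-8 5-7"/></g><g data-elev="1300"><path d="M104 572l-11-18-10-10-11-6-22-7"/><path d="M228 572l43-49 9-7 8-3 21 1 31-6 4-2 1-3-7-13-3-11-3-17 0-11 2-8 4-5 17-10 7-8 11-26 1-6-1-6-9-21-3-4-5-2-18 0-14 2-5 5-2 14-6 7-10 5-27 5-8 3-19 20-23 18-3 7-12 34-16 39-5 37 0 21"/><path d="M590 531l-19-4-4-4-11-18-18-4-9-5-28-29-24-30-7-4-8 0-5 4-3 6-4 22 0 11 4 16 13 20 7 15 3 24 4 15-1 6"/><path d="M50 349l36-4 7 1 8 4 23 16 13 12 11 12 19 26 10 7 7 3 22-6 5-3 4-7 6-17 11-14 3-8-1-5-2-2-4-2-4 2-2 4-2 18-3 6-10 6-13 3-17-4-15-8-10-10-5-13-2-28 4-14 4-4 6-3 21-2 8-3 7-8 4-11-1-14-8-23-6-9-11-11-3-8 0-7 4-4 20-2 6-3 2-3-11-27-10-12-10-3-16 4-20 3-25 8-33 15-7 8 2 12-2 7-5 6-15 11"/><path d="M590 242l-23 18-5 9-4 19-3 7-22 16-7 16-9 14-5 3-4 0-6-4-5-10-9-8-4-7-12-29-6-25-13-38-13-25-5-6-6-1-18 8-7 1-6-3-3-5 0-7 5-8 9-6 16-1 6-3 15-16 1-4-1-3-8-4-13 0-10 3-17 8-10 1-11-7-12-17-5-2-7-1-6 1-5 5-12 19 0 8 13 16 3 9-5 19-15 28 1 7 4 10 8 5 38 5 11 4 17 10 21 1 9 5 8 13 6 29 15 43 25 24 11 21 5 7 10 4 14-2 13-5 10-10 2-5 0-4-7-21-3-13 2-7 4-6 10-2 30 6"/><path d="M126 126l5 0 4-2 9-15-10 3-11 5-2 4z"/><path d="M148 105l18-3 18 2 6-4-6-3-22-1-8 3z"/><path d="M471 102l7 0 7-3 3-4 0-5-5 0-15 6-1 3z"/><path d="M50 66l33-7 18-1 16 1 0-4-13-22"/><path d="M188 33l0 11 5 13 4 5 11 10 6 11 2 1 9-4 5-8-1-8-7-19 1-5 4-7"/><path d="M479 33l-34 17-18 25-29 30-3 4 6 2 11-1 23-8 7-6 2-11 3-6 10-8 10-4 13 1 15 8 30-9 46 1 19-2"/></g><g data-elev="1400"><path d="M69 572l-7-8-12-4"/><path d="M590 560l-10 1-13 4-5 3-3 4"/><path d="M249 507l4-1 18-15 24-12-1-5-9-11-7-3-8 0-8 3-7 7-6 12z"/><path d="M50 38l16 0 4-2 0-3"/><path d="M559 33l7 3 24 2"/></g>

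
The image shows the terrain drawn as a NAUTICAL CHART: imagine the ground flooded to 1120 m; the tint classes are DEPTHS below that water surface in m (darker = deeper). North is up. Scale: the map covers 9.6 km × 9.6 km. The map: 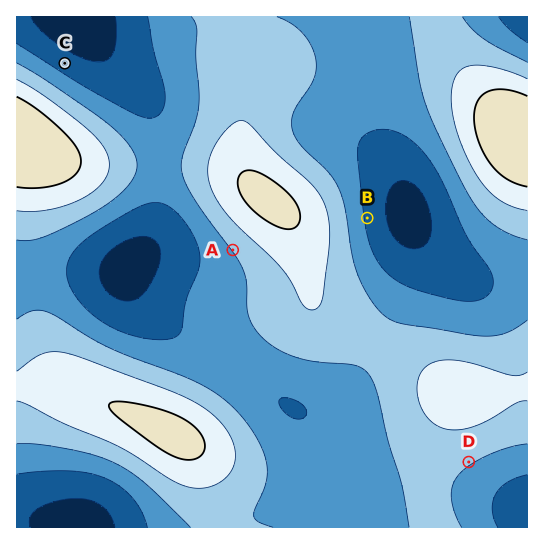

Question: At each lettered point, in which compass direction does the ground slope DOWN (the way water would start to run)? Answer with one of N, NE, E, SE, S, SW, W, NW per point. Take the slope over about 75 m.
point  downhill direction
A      SW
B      E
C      NE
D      SE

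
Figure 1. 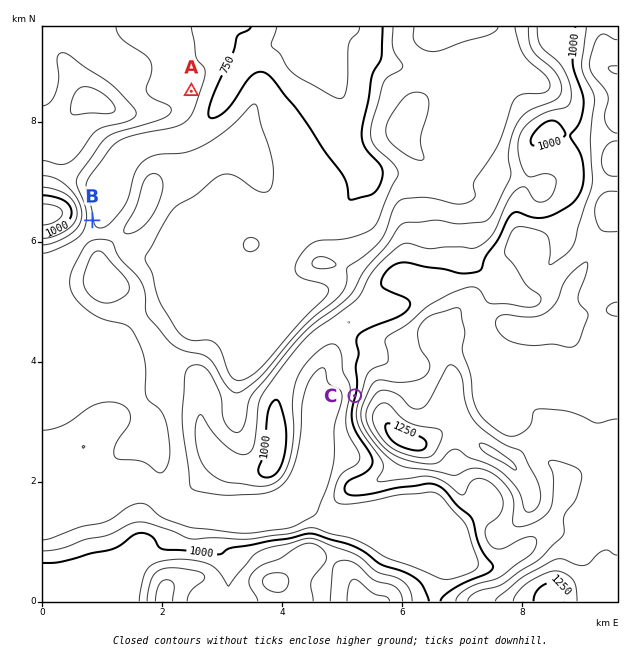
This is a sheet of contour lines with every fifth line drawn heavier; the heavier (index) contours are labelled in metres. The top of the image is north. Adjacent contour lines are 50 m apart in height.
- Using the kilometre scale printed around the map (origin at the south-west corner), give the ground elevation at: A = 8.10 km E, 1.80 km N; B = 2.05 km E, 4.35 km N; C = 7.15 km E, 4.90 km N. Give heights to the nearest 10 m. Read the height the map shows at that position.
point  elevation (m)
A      1180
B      860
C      1080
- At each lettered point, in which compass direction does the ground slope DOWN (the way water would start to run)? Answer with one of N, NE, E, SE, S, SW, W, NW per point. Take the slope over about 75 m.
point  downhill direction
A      E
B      E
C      W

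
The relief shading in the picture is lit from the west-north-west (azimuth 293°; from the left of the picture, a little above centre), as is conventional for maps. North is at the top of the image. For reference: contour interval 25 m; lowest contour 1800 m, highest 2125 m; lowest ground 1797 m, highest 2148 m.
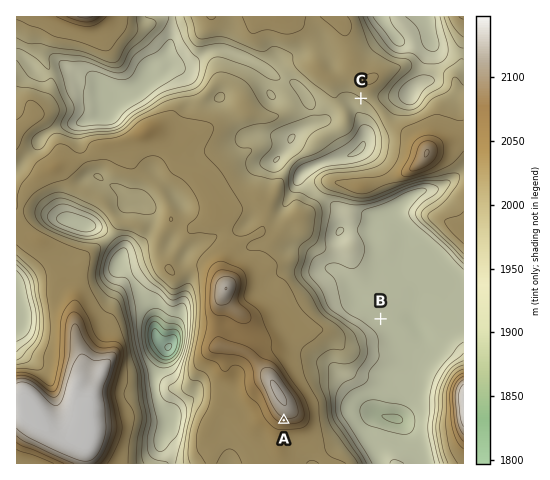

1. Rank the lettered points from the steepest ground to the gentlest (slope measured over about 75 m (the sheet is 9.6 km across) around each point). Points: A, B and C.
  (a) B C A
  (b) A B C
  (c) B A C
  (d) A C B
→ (d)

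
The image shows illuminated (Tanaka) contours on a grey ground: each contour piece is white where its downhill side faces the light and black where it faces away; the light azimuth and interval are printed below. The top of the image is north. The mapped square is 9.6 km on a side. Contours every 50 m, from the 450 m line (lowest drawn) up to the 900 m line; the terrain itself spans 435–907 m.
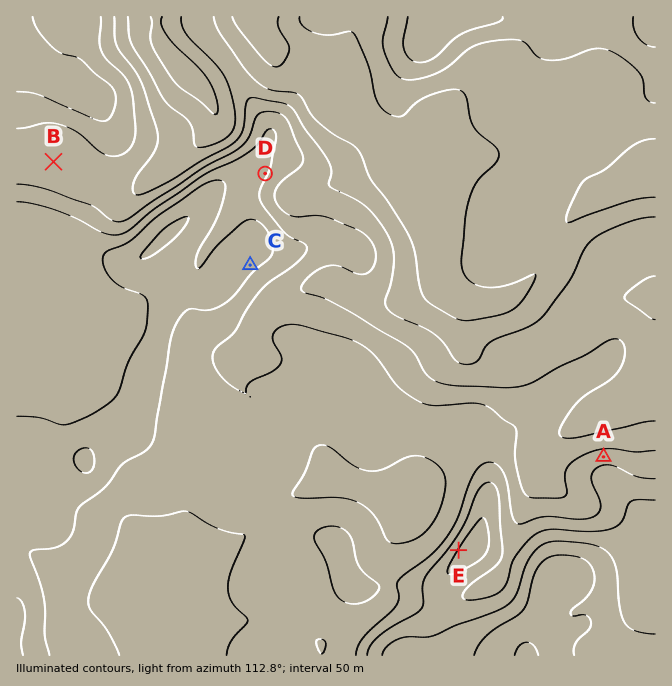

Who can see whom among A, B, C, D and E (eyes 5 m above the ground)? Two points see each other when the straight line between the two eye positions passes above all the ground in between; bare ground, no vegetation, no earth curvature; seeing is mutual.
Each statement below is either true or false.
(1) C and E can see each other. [true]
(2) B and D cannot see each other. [true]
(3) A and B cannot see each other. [true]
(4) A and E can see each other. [false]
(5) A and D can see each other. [true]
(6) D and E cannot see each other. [false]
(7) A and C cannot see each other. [false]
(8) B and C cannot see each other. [true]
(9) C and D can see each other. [false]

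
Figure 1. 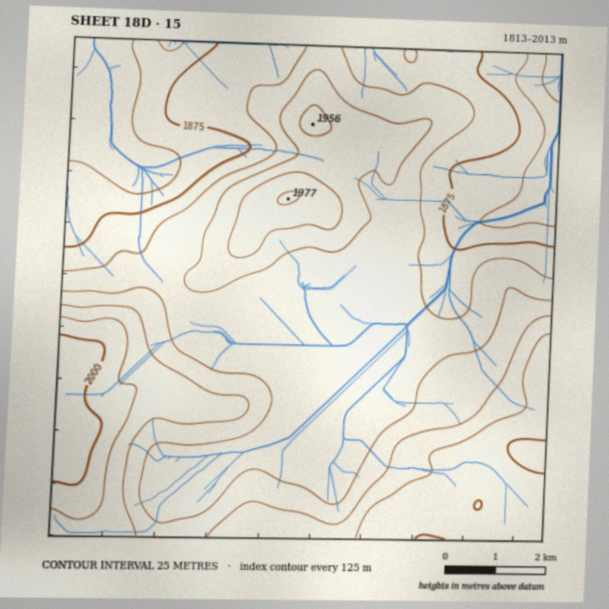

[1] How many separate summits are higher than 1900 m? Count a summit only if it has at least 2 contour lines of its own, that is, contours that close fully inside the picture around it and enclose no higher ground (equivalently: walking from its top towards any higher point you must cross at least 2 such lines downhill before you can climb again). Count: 1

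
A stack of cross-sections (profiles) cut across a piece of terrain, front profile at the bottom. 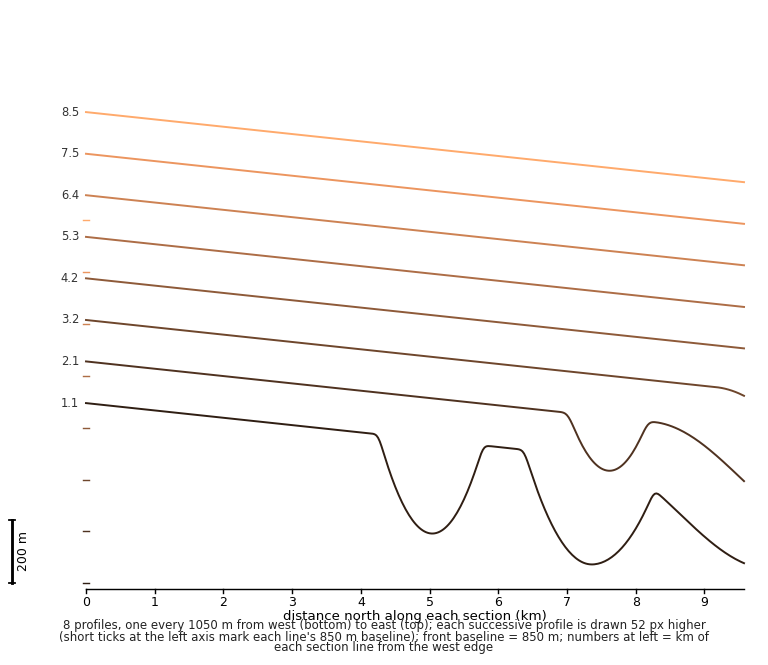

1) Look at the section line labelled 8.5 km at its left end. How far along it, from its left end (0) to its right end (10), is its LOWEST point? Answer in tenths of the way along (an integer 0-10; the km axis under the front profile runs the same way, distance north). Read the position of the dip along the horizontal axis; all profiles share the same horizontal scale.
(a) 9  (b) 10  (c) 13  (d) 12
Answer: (b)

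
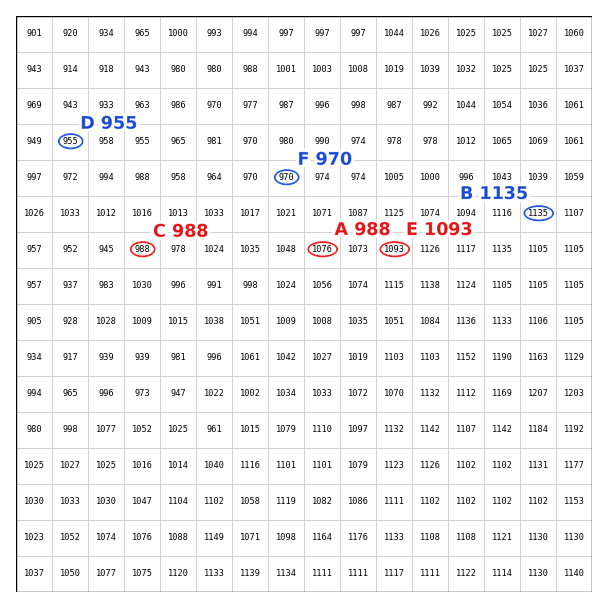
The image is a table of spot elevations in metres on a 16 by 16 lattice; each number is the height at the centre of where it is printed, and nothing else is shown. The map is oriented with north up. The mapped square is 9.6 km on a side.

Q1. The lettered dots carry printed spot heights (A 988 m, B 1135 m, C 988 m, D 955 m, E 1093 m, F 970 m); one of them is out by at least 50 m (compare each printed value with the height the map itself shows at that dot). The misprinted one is A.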